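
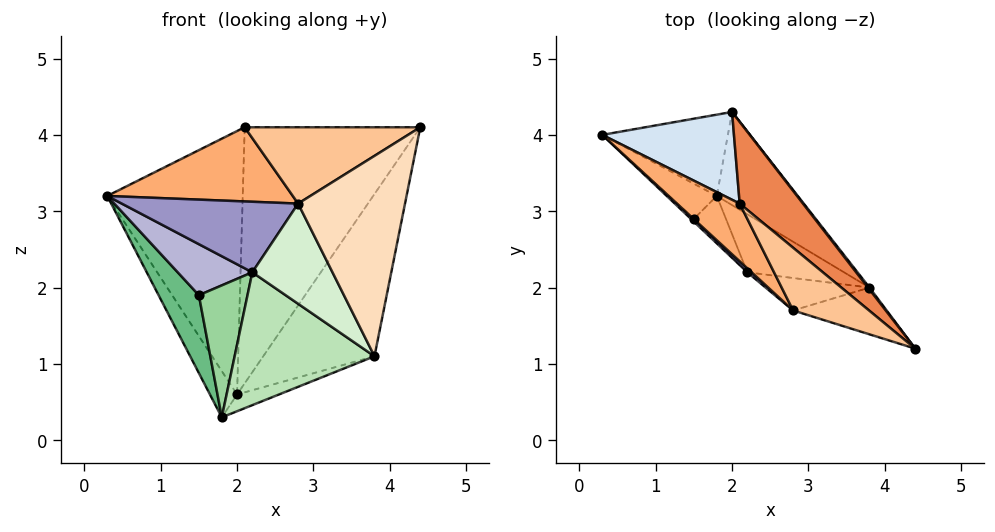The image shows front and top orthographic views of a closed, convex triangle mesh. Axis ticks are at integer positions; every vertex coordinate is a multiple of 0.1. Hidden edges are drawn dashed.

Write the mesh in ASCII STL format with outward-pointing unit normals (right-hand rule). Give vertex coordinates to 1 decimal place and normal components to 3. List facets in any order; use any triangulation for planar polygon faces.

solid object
 facet normal -0.817 0.285 -0.501
  outer loop
   vertex 1.8 3.2 0.3
   vertex 0.3 4.0 3.2
   vertex 2.0 4.3 0.6
  endloop
 endfacet
 facet normal 0.787 0.617 0.007
  outer loop
   vertex 3.8 2.0 1.1
   vertex 2.0 4.3 0.6
   vertex 4.4 1.2 4.1
  endloop
 endfacet
 facet normal 0.447 0.159 -0.880
  outer loop
   vertex 3.8 2.0 1.1
   vertex 1.8 3.2 0.3
   vertex 2.0 4.3 0.6
  endloop
 endfacet
 facet normal 0.302 0.905 0.302
  outer loop
   vertex 2.1 3.1 4.1
   vertex 2.0 4.3 0.6
   vertex 0.3 4.0 3.2
  endloop
 endfacet
 facet normal 0.618 0.749 0.239
  outer loop
   vertex 2.1 3.1 4.1
   vertex 4.4 1.2 4.1
   vertex 2.0 4.3 0.6
  endloop
 endfacet
 facet normal -0.574 -0.646 0.503
  outer loop
   vertex 2.8 1.7 3.1
   vertex 2.1 3.1 4.1
   vertex 0.3 4.0 3.2
  endloop
 endfacet
 facet normal -0.538 -0.651 0.535
  outer loop
   vertex 2.8 1.7 3.1
   vertex 4.4 1.2 4.1
   vertex 2.1 3.1 4.1
  endloop
 endfacet
 facet normal -0.160 -0.961 -0.224
  outer loop
   vertex 2.8 1.7 3.1
   vertex 3.8 2.0 1.1
   vertex 4.4 1.2 4.1
  endloop
 endfacet
 facet normal -0.788 -0.561 -0.253
  outer loop
   vertex 1.5 2.9 1.9
   vertex 0.3 4.0 3.2
   vertex 1.8 3.2 0.3
  endloop
 endfacet
 facet normal -0.627 -0.736 -0.256
  outer loop
   vertex 2.2 2.2 2.2
   vertex 1.5 2.9 1.9
   vertex 1.8 3.2 0.3
  endloop
 endfacet
 facet normal -0.363 -0.854 -0.373
  outer loop
   vertex 2.2 2.2 2.2
   vertex 1.8 3.2 0.3
   vertex 3.8 2.0 1.1
  endloop
 endfacet
 facet normal -0.314 -0.903 -0.292
  outer loop
   vertex 2.2 2.2 2.2
   vertex 3.8 2.0 1.1
   vertex 2.8 1.7 3.1
  endloop
 endfacet
 facet normal -0.676 -0.736 0.041
  outer loop
   vertex 2.2 2.2 2.2
   vertex 2.8 1.7 3.1
   vertex 0.3 4.0 3.2
  endloop
 endfacet
 facet normal -0.698 -0.715 -0.039
  outer loop
   vertex 2.2 2.2 2.2
   vertex 0.3 4.0 3.2
   vertex 1.5 2.9 1.9
  endloop
 endfacet
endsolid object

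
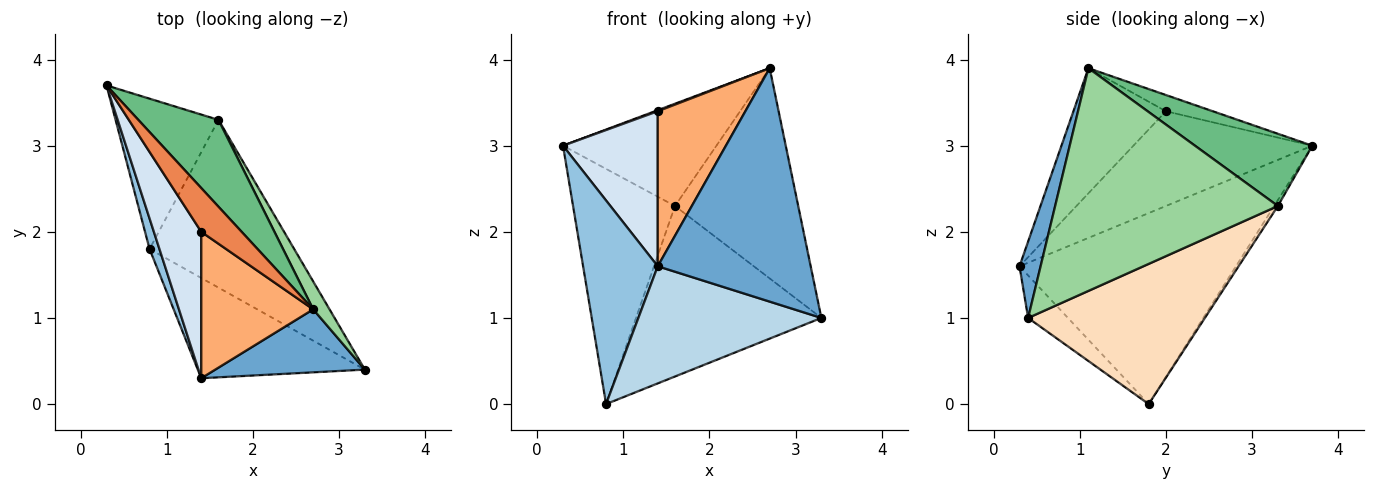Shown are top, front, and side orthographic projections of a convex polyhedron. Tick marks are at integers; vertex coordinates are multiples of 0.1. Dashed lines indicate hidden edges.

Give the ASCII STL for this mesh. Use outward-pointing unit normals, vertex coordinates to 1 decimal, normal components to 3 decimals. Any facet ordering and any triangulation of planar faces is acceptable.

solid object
 facet normal 0.132 -0.957 0.258
  outer loop
   vertex 2.7 1.1 3.9
   vertex 1.4 0.3 1.6
   vertex 3.3 0.4 1.0
  endloop
 endfacet
 facet normal -0.944 -0.326 0.049
  outer loop
   vertex 0.8 1.8 0.0
   vertex 1.4 0.3 1.6
   vertex 0.3 3.7 3.0
  endloop
 endfacet
 facet normal -0.163 -0.750 -0.642
  outer loop
   vertex 0.8 1.8 0.0
   vertex 3.3 0.4 1.0
   vertex 1.4 0.3 1.6
  endloop
 endfacet
 facet normal -0.808 -0.428 0.404
  outer loop
   vertex 1.4 2.0 3.4
   vertex 0.3 3.7 3.0
   vertex 1.4 0.3 1.6
  endloop
 endfacet
 facet normal -0.373 -0.023 0.928
  outer loop
   vertex 1.4 2.0 3.4
   vertex 2.7 1.1 3.9
   vertex 0.3 3.7 3.0
  endloop
 endfacet
 facet normal -0.609 -0.577 0.545
  outer loop
   vertex 1.4 2.0 3.4
   vertex 1.4 0.3 1.6
   vertex 2.7 1.1 3.9
  endloop
 endfacet
 facet normal -0.031 0.842 -0.538
  outer loop
   vertex 1.6 3.3 2.3
   vertex 0.8 1.8 0.0
   vertex 0.3 3.7 3.0
  endloop
 endfacet
 facet normal 0.562 0.590 -0.580
  outer loop
   vertex 1.6 3.3 2.3
   vertex 3.3 0.4 1.0
   vertex 0.8 1.8 0.0
  endloop
 endfacet
 facet normal 0.504 0.659 0.559
  outer loop
   vertex 1.6 3.3 2.3
   vertex 0.3 3.7 3.0
   vertex 2.7 1.1 3.9
  endloop
 endfacet
 facet normal 0.873 0.483 0.064
  outer loop
   vertex 1.6 3.3 2.3
   vertex 2.7 1.1 3.9
   vertex 3.3 0.4 1.0
  endloop
 endfacet
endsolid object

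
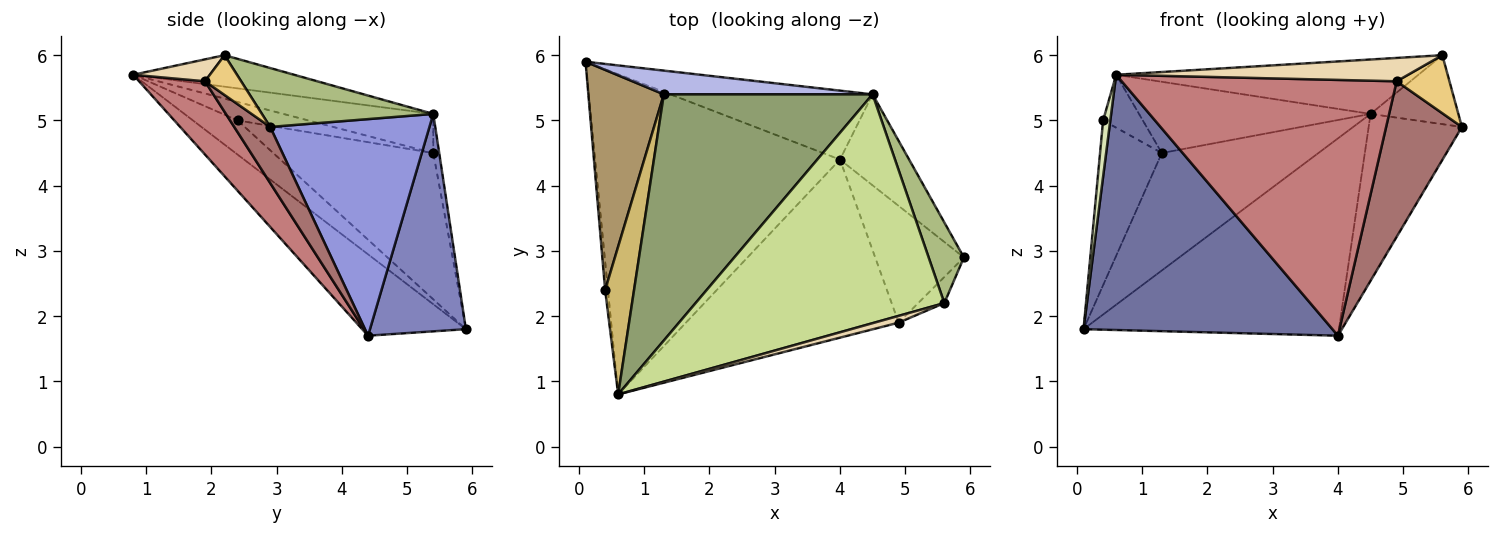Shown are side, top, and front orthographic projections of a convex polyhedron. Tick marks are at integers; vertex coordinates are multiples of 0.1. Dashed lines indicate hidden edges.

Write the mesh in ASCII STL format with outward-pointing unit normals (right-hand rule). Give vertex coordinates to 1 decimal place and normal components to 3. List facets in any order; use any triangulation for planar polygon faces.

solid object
 facet normal -0.251 -0.603 -0.757
  outer loop
   vertex 4.0 4.4 1.7
   vertex 0.6 0.8 5.7
   vertex 0.1 5.9 1.8
  endloop
 endfacet
 facet normal 0.334 0.890 -0.311
  outer loop
   vertex 4.5 5.4 5.1
   vertex 4.0 4.4 1.7
   vertex 0.1 5.9 1.8
  endloop
 endfacet
 facet normal 0.832 0.487 -0.266
  outer loop
   vertex 4.5 5.4 5.1
   vertex 5.9 2.9 4.9
   vertex 4.0 4.4 1.7
  endloop
 endfacet
 facet normal -0.037 0.980 0.198
  outer loop
   vertex 1.3 5.4 4.5
   vertex 4.5 5.4 5.1
   vertex 0.1 5.9 1.8
  endloop
 endfacet
 facet normal -0.177 0.274 0.945
  outer loop
   vertex 1.3 5.4 4.5
   vertex 0.6 0.8 5.7
   vertex 4.5 5.4 5.1
  endloop
 endfacet
 facet normal 0.786 0.402 0.470
  outer loop
   vertex 5.6 2.2 6.0
   vertex 5.9 2.9 4.9
   vertex 4.5 5.4 5.1
  endloop
 endfacet
 facet normal -0.122 0.230 0.966
  outer loop
   vertex 5.6 2.2 6.0
   vertex 4.5 5.4 5.1
   vertex 0.6 0.8 5.7
  endloop
 endfacet
 facet normal -0.984 -0.158 -0.081
  outer loop
   vertex 0.4 2.4 5.0
   vertex 0.1 5.9 1.8
   vertex 0.6 0.8 5.7
  endloop
 endfacet
 facet normal -0.841 0.324 0.434
  outer loop
   vertex 0.4 2.4 5.0
   vertex 1.3 5.4 4.5
   vertex 0.1 5.9 1.8
  endloop
 endfacet
 facet normal -0.514 0.289 0.807
  outer loop
   vertex 0.4 2.4 5.0
   vertex 0.6 0.8 5.7
   vertex 1.3 5.4 4.5
  endloop
 endfacet
 facet normal 0.530 -0.773 -0.348
  outer loop
   vertex 4.9 1.9 5.6
   vertex 5.9 2.9 4.9
   vertex 5.6 2.2 6.0
  endloop
 endfacet
 facet normal 0.244 -0.931 0.271
  outer loop
   vertex 4.9 1.9 5.6
   vertex 5.6 2.2 6.0
   vertex 0.6 0.8 5.7
  endloop
 endfacet
 facet normal 0.355 -0.748 -0.561
  outer loop
   vertex 4.9 1.9 5.6
   vertex 4.0 4.4 1.7
   vertex 5.9 2.9 4.9
  endloop
 endfacet
 facet normal 0.193 -0.805 -0.561
  outer loop
   vertex 4.9 1.9 5.6
   vertex 0.6 0.8 5.7
   vertex 4.0 4.4 1.7
  endloop
 endfacet
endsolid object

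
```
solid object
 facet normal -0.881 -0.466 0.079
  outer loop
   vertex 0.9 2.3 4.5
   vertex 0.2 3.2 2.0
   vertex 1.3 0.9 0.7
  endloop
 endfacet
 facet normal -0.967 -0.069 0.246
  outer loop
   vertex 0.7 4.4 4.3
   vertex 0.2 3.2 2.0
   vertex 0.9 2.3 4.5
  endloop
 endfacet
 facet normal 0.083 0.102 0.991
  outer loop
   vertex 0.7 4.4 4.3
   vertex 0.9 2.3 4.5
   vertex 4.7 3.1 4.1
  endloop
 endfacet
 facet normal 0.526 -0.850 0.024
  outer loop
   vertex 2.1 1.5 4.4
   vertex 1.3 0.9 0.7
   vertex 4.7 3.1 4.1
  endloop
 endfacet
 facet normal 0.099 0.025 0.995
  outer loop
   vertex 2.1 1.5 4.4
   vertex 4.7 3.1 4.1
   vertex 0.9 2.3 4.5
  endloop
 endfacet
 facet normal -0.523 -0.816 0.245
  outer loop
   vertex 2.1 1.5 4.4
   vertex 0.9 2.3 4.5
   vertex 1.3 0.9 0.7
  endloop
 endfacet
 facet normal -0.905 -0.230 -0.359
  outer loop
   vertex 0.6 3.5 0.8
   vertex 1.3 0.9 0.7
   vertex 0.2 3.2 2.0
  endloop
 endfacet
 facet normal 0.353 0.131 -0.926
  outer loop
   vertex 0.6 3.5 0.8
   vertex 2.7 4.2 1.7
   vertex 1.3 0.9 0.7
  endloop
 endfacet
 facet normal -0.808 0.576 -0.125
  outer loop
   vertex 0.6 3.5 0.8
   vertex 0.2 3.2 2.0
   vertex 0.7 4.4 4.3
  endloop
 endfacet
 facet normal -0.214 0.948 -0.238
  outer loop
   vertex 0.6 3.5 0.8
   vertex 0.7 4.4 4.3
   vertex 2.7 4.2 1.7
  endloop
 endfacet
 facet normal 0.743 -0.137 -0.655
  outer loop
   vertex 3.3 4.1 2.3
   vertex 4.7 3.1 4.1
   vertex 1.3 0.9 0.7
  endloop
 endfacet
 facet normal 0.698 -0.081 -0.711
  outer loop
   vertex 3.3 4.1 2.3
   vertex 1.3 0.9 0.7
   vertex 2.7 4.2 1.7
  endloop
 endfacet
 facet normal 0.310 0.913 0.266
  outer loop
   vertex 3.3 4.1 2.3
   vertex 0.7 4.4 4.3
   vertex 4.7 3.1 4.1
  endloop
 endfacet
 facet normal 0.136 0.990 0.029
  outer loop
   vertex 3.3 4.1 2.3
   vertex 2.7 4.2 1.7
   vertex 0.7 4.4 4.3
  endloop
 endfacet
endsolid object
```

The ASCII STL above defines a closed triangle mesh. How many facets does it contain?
14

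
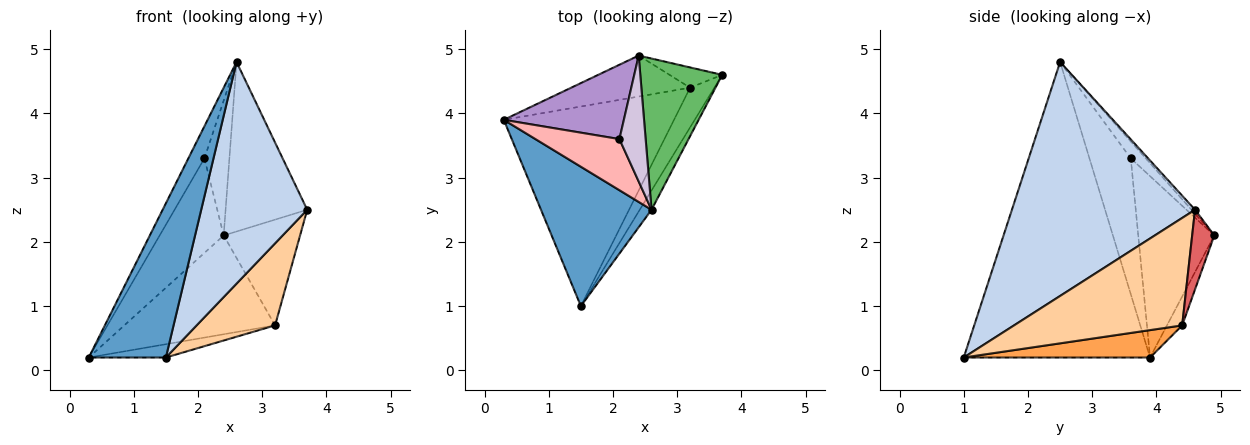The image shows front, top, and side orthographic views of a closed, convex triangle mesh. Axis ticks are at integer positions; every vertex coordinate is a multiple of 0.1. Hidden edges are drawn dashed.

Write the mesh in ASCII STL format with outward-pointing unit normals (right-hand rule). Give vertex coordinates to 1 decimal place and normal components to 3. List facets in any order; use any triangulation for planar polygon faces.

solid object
 facet normal -0.873 -0.361 0.327
  outer loop
   vertex 2.6 2.5 4.8
   vertex 0.3 3.9 0.2
   vertex 1.5 1.0 0.2
  endloop
 endfacet
 facet normal 0.865 -0.501 -0.044
  outer loop
   vertex 2.6 2.5 4.8
   vertex 1.5 1.0 0.2
   vertex 3.7 4.6 2.5
  endloop
 endfacet
 facet normal 0.159 0.066 -0.985
  outer loop
   vertex 3.2 4.4 0.7
   vertex 1.5 1.0 0.2
   vertex 0.3 3.9 0.2
  endloop
 endfacet
 facet normal 0.888 -0.414 -0.201
  outer loop
   vertex 3.2 4.4 0.7
   vertex 3.7 4.6 2.5
   vertex 1.5 1.0 0.2
  endloop
 endfacet
 facet normal -0.033 0.746 0.665
  outer loop
   vertex 2.4 4.9 2.1
   vertex 2.6 2.5 4.8
   vertex 3.7 4.6 2.5
  endloop
 endfacet
 facet normal -0.093 0.920 -0.381
  outer loop
   vertex 2.4 4.9 2.1
   vertex 3.2 4.4 0.7
   vertex 0.3 3.9 0.2
  endloop
 endfacet
 facet normal 0.274 0.945 -0.181
  outer loop
   vertex 2.4 4.9 2.1
   vertex 3.7 4.6 2.5
   vertex 3.2 4.4 0.7
  endloop
 endfacet
 facet normal -0.808 0.314 0.499
  outer loop
   vertex 2.1 3.6 3.3
   vertex 0.3 3.9 0.2
   vertex 2.6 2.5 4.8
  endloop
 endfacet
 facet normal -0.682 0.575 0.452
  outer loop
   vertex 2.1 3.6 3.3
   vertex 2.4 4.9 2.1
   vertex 0.3 3.9 0.2
  endloop
 endfacet
 facet normal -0.402 0.669 0.625
  outer loop
   vertex 2.1 3.6 3.3
   vertex 2.6 2.5 4.8
   vertex 2.4 4.9 2.1
  endloop
 endfacet
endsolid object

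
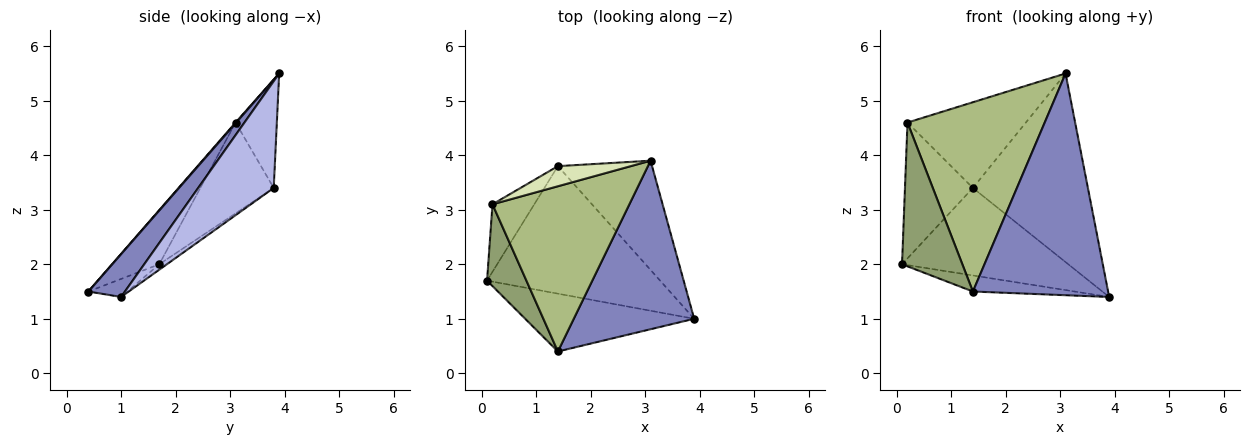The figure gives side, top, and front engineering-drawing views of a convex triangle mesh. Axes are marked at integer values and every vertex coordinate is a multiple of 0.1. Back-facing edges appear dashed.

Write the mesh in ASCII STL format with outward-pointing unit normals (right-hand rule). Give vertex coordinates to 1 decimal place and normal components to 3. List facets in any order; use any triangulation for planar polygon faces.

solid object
 facet normal -0.102 0.266 -0.958
  outer loop
   vertex 1.4 0.4 1.5
   vertex 0.1 1.7 2.0
   vertex 3.9 1.0 1.4
  endloop
 endfacet
 facet normal 0.210 -0.778 0.592
  outer loop
   vertex 1.4 0.4 1.5
   vertex 3.9 1.0 1.4
   vertex 3.1 3.9 5.5
  endloop
 endfacet
 facet normal -0.026 0.566 -0.824
  outer loop
   vertex 1.4 3.8 3.4
   vertex 3.9 1.0 1.4
   vertex 0.1 1.7 2.0
  endloop
 endfacet
 facet normal 0.494 0.752 -0.436
  outer loop
   vertex 1.4 3.8 3.4
   vertex 3.1 3.9 5.5
   vertex 3.9 1.0 1.4
  endloop
 endfacet
 facet normal -0.562 -0.719 0.409
  outer loop
   vertex 0.2 3.1 4.6
   vertex 0.1 1.7 2.0
   vertex 1.4 0.4 1.5
  endloop
 endfacet
 facet normal 0.004 -0.753 0.658
  outer loop
   vertex 0.2 3.1 4.6
   vertex 1.4 0.4 1.5
   vertex 3.1 3.9 5.5
  endloop
 endfacet
 facet normal -0.695 0.644 -0.320
  outer loop
   vertex 0.2 3.1 4.6
   vertex 1.4 3.8 3.4
   vertex 0.1 1.7 2.0
  endloop
 endfacet
 facet normal -0.321 0.922 0.216
  outer loop
   vertex 0.2 3.1 4.6
   vertex 3.1 3.9 5.5
   vertex 1.4 3.8 3.4
  endloop
 endfacet
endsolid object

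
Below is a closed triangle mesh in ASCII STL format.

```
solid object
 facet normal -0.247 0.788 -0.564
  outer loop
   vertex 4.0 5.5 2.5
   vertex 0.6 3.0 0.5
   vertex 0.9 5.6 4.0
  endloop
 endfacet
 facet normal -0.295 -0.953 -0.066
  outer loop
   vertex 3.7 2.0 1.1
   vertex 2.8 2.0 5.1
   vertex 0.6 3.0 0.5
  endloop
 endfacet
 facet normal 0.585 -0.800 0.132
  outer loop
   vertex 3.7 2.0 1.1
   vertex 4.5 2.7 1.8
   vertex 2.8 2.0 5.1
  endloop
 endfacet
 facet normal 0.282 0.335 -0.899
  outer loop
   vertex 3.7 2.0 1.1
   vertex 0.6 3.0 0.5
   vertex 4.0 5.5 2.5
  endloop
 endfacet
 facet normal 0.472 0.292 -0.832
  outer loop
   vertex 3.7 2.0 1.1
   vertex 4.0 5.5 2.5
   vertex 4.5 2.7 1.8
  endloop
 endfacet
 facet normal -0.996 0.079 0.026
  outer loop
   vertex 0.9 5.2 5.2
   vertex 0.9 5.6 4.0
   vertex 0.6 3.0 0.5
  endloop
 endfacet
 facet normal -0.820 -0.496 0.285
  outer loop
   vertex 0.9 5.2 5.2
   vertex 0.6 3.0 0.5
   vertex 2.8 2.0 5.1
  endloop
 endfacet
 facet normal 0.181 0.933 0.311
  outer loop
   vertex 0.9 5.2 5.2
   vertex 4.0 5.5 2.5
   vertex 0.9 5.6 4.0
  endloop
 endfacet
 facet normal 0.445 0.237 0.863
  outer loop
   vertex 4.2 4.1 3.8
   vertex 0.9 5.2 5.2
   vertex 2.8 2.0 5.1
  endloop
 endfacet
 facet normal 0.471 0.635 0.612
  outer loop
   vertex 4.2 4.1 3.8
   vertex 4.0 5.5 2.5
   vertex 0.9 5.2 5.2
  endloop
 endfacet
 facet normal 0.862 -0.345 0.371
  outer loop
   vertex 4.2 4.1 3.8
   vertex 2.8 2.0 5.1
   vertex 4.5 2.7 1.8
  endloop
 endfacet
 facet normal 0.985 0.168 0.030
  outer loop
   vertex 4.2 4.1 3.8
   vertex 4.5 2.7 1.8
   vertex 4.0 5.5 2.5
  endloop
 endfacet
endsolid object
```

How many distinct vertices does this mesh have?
8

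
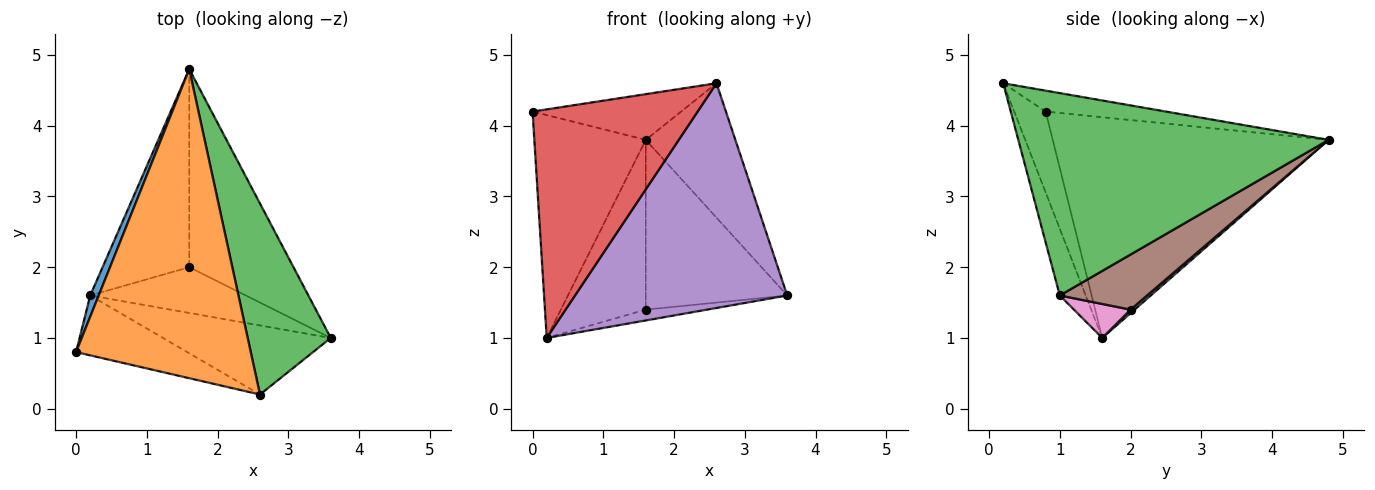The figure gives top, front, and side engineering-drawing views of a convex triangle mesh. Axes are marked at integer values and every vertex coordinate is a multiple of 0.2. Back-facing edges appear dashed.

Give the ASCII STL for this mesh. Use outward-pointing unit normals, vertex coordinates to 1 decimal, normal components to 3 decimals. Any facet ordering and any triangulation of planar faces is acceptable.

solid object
 facet normal -0.927 0.374 0.036
  outer loop
   vertex 0.2 1.6 1.0
   vertex 0.0 0.8 4.2
   vertex 1.6 4.8 3.8
  endloop
 endfacet
 facet normal -0.118 0.145 0.982
  outer loop
   vertex 2.6 0.2 4.6
   vertex 1.6 4.8 3.8
   vertex 0.0 0.8 4.2
  endloop
 endfacet
 facet normal 0.894 0.258 0.367
  outer loop
   vertex 2.6 0.2 4.6
   vertex 3.6 1.0 1.6
   vertex 1.6 4.8 3.8
  endloop
 endfacet
 facet normal -0.181 -0.951 -0.249
  outer loop
   vertex 2.6 0.2 4.6
   vertex 0.0 0.8 4.2
   vertex 0.2 1.6 1.0
  endloop
 endfacet
 facet normal -0.116 -0.949 -0.292
  outer loop
   vertex 2.6 0.2 4.6
   vertex 0.2 1.6 1.0
   vertex 3.6 1.0 1.6
  endloop
 endfacet
 facet normal 0.372 0.604 -0.705
  outer loop
   vertex 1.6 2.0 1.4
   vertex 1.6 4.8 3.8
   vertex 3.6 1.0 1.6
  endloop
 endfacet
 facet normal 0.208 0.225 -0.952
  outer loop
   vertex 1.6 2.0 1.4
   vertex 3.6 1.0 1.6
   vertex 0.2 1.6 1.0
  endloop
 endfacet
 facet normal 0.031 0.650 -0.759
  outer loop
   vertex 1.6 2.0 1.4
   vertex 0.2 1.6 1.0
   vertex 1.6 4.8 3.8
  endloop
 endfacet
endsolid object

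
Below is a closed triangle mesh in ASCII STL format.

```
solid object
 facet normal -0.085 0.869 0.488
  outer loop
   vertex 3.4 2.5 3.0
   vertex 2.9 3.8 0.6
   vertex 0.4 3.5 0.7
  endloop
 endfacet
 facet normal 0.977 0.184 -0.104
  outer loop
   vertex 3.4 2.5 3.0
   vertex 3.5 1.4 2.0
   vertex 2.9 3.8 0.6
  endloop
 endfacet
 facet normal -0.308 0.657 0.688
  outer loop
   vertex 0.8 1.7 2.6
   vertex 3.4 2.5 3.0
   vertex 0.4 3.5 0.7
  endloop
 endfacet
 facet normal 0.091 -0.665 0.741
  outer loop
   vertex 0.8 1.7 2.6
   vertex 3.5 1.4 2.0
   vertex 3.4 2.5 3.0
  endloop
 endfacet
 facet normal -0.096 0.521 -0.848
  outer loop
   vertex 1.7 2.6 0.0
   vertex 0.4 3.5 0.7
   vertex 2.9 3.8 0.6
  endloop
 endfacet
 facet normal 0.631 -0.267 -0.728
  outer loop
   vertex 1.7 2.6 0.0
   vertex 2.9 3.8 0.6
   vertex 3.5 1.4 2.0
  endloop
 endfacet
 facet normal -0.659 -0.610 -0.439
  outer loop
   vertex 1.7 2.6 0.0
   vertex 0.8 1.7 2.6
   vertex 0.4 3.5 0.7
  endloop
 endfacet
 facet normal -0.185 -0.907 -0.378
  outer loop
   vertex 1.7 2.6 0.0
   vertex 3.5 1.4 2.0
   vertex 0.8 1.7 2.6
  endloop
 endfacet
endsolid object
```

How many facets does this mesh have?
8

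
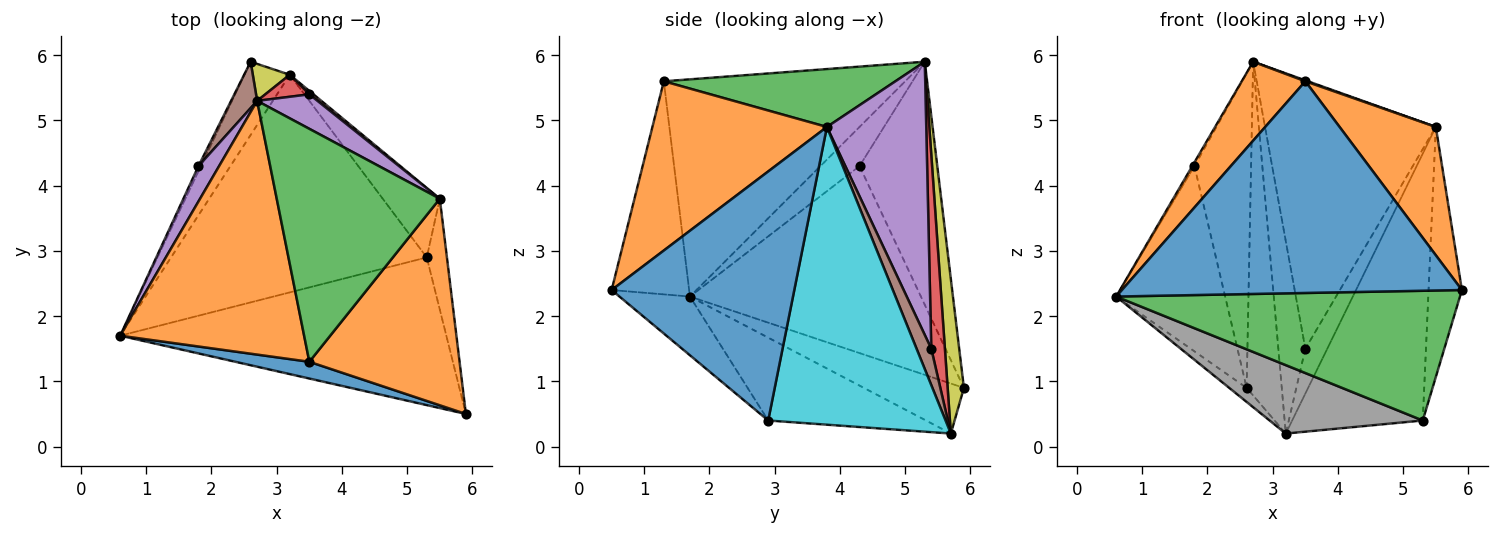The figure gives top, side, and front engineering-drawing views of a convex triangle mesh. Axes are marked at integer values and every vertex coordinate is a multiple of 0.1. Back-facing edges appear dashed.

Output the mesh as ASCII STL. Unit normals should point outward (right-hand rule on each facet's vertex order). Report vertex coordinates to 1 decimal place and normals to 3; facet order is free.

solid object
 facet normal -0.222 -0.972 0.077
  outer loop
   vertex 3.5 1.3 5.6
   vertex 0.6 1.7 2.3
   vertex 5.9 0.5 2.4
  endloop
 endfacet
 facet normal -0.748 -0.197 0.634
  outer loop
   vertex 3.5 1.3 5.6
   vertex 2.7 5.3 5.9
   vertex 0.6 1.7 2.3
  endloop
 endfacet
 facet normal -0.134 -0.654 -0.745
  outer loop
   vertex 5.3 2.9 0.4
   vertex 5.9 0.5 2.4
   vertex 0.6 1.7 2.3
  endloop
 endfacet
 facet normal -0.904 0.427 -0.012
  outer loop
   vertex 1.8 4.3 4.3
   vertex 2.6 5.9 0.9
   vertex 0.6 1.7 2.3
  endloop
 endfacet
 facet normal -0.883 0.049 0.466
  outer loop
   vertex 1.8 4.3 4.3
   vertex 0.6 1.7 2.3
   vertex 2.7 5.3 5.9
  endloop
 endfacet
 facet normal -0.805 0.586 0.086
  outer loop
   vertex 1.8 4.3 4.3
   vertex 2.7 5.3 5.9
   vertex 2.6 5.9 0.9
  endloop
 endfacet
 facet normal -0.735 0.128 -0.666
  outer loop
   vertex 3.2 5.7 0.2
   vertex 0.6 1.7 2.3
   vertex 2.6 5.9 0.9
  endloop
 endfacet
 facet normal -0.295 -0.287 -0.911
  outer loop
   vertex 3.2 5.7 0.2
   vertex 5.3 2.9 0.4
   vertex 0.6 1.7 2.3
  endloop
 endfacet
 facet normal 0.418 0.903 0.100
  outer loop
   vertex 3.2 5.7 0.2
   vertex 2.6 5.9 0.9
   vertex 2.7 5.3 5.9
  endloop
 endfacet
 facet normal 0.796 0.586 -0.153
  outer loop
   vertex 5.5 3.8 4.9
   vertex 5.3 2.9 0.4
   vertex 3.2 5.7 0.2
  endloop
 endfacet
 facet normal 0.981 0.179 -0.079
  outer loop
   vertex 5.5 3.8 4.9
   vertex 5.9 0.5 2.4
   vertex 5.3 2.9 0.4
  endloop
 endfacet
 facet normal 0.691 -0.381 0.614
  outer loop
   vertex 5.5 3.8 4.9
   vertex 3.5 1.3 5.6
   vertex 5.9 0.5 2.4
  endloop
 endfacet
 facet normal 0.335 -0.004 0.942
  outer loop
   vertex 5.5 3.8 4.9
   vertex 2.7 5.3 5.9
   vertex 3.5 1.3 5.6
  endloop
 endfacet
 facet normal 0.448 0.888 0.102
  outer loop
   vertex 3.5 5.4 1.5
   vertex 3.2 5.7 0.2
   vertex 2.7 5.3 5.9
  endloop
 endfacet
 facet normal 0.500 0.859 0.110
  outer loop
   vertex 3.5 5.4 1.5
   vertex 2.7 5.3 5.9
   vertex 5.5 3.8 4.9
  endloop
 endfacet
 facet normal 0.556 0.829 0.063
  outer loop
   vertex 3.5 5.4 1.5
   vertex 5.5 3.8 4.9
   vertex 3.2 5.7 0.2
  endloop
 endfacet
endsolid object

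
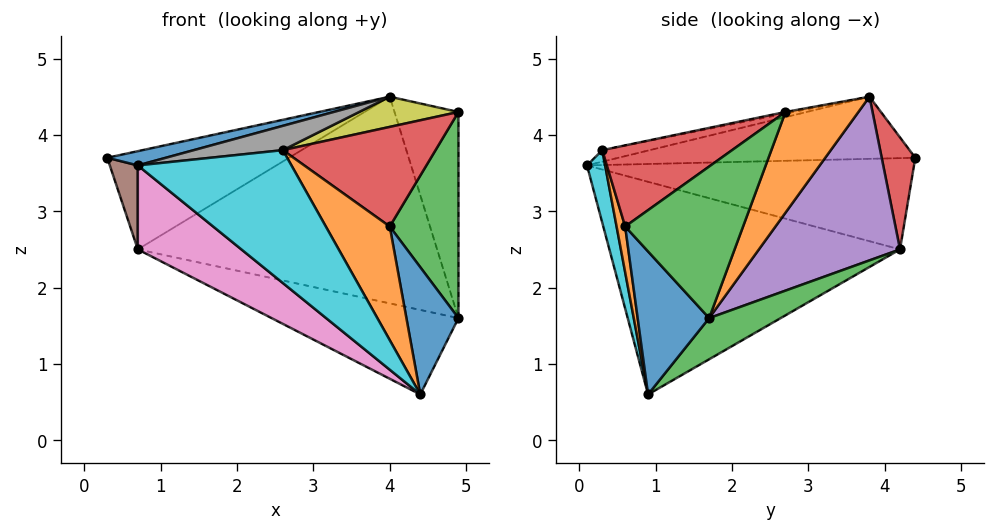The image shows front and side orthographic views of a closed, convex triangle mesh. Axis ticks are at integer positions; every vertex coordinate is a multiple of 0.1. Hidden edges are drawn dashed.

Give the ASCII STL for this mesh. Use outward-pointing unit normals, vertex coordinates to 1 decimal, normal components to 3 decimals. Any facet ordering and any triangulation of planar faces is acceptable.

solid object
 facet normal -0.218 -0.043 0.975
  outer loop
   vertex 4.0 3.8 4.5
   vertex 0.3 4.4 3.7
   vertex 0.7 0.1 3.6
  endloop
 endfacet
 facet normal 0.730 0.641 -0.237
  outer loop
   vertex 4.9 2.7 4.3
   vertex 4.9 1.7 1.6
   vertex 4.0 3.8 4.5
  endloop
 endfacet
 facet normal 0.262 0.685 -0.679
  outer loop
   vertex 0.7 4.2 2.5
   vertex 4.9 1.7 1.6
   vertex 4.4 0.9 0.6
  endloop
 endfacet
 facet normal 0.181 0.978 -0.103
  outer loop
   vertex 0.7 4.2 2.5
   vertex 0.3 4.4 3.7
   vertex 4.0 3.8 4.5
  endloop
 endfacet
 facet normal 0.378 0.802 -0.463
  outer loop
   vertex 0.7 4.2 2.5
   vertex 4.0 3.8 4.5
   vertex 4.9 1.7 1.6
  endloop
 endfacet
 facet normal -0.950 -0.081 -0.303
  outer loop
   vertex 0.7 4.2 2.5
   vertex 0.7 0.1 3.6
   vertex 0.3 4.4 3.7
  endloop
 endfacet
 facet normal -0.588 -0.210 -0.781
  outer loop
   vertex 0.7 4.2 2.5
   vertex 4.4 0.9 0.6
   vertex 0.7 0.1 3.6
  endloop
 endfacet
 facet normal -0.086 -0.162 0.983
  outer loop
   vertex 2.6 0.3 3.8
   vertex 4.0 3.8 4.5
   vertex 0.7 0.1 3.6
  endloop
 endfacet
 facet normal -0.015 -0.190 0.982
  outer loop
   vertex 2.6 0.3 3.8
   vertex 4.9 2.7 4.3
   vertex 4.0 3.8 4.5
  endloop
 endfacet
 facet normal 0.116 -0.986 -0.119
  outer loop
   vertex 2.6 0.3 3.8
   vertex 0.7 0.1 3.6
   vertex 4.4 0.9 0.6
  endloop
 endfacet
 facet normal 0.807 -0.587 0.067
  outer loop
   vertex 4.0 0.6 2.8
   vertex 4.4 0.9 0.6
   vertex 4.9 1.7 1.6
  endloop
 endfacet
 facet normal 0.132 -0.985 -0.110
  outer loop
   vertex 4.0 0.6 2.8
   vertex 2.6 0.3 3.8
   vertex 4.4 0.9 0.6
  endloop
 endfacet
 facet normal 0.849 -0.495 0.183
  outer loop
   vertex 4.0 0.6 2.8
   vertex 4.9 1.7 1.6
   vertex 4.9 2.7 4.3
  endloop
 endfacet
 facet normal 0.536 -0.631 0.561
  outer loop
   vertex 4.0 0.6 2.8
   vertex 4.9 2.7 4.3
   vertex 2.6 0.3 3.8
  endloop
 endfacet
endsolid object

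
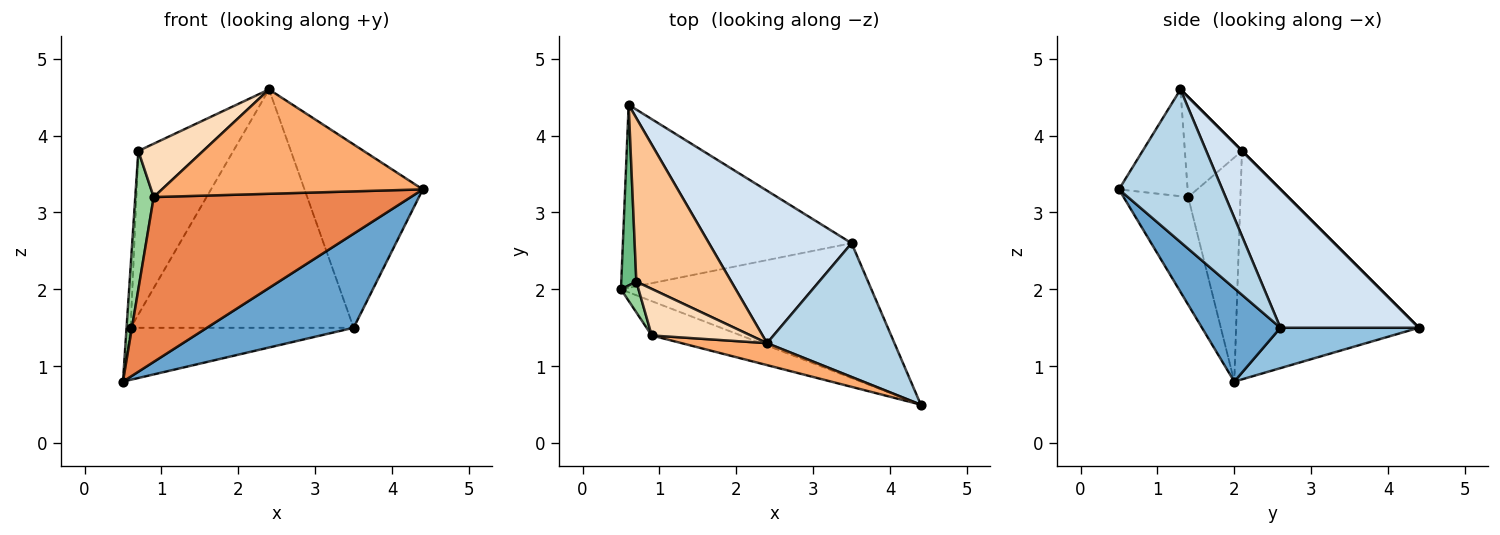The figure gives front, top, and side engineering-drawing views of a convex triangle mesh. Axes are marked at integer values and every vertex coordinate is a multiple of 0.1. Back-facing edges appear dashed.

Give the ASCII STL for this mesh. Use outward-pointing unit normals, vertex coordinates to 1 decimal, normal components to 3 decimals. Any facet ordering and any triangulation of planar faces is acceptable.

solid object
 facet normal 0.292 -0.547 -0.784
  outer loop
   vertex 3.5 2.6 1.5
   vertex 4.4 0.5 3.3
   vertex 0.5 2.0 0.8
  endloop
 endfacet
 facet normal 0.167 0.270 -0.948
  outer loop
   vertex 3.5 2.6 1.5
   vertex 0.5 2.0 0.8
   vertex 0.6 4.4 1.5
  endloop
 endfacet
 facet normal 0.577 0.660 0.481
  outer loop
   vertex 3.5 2.6 1.5
   vertex 2.4 1.3 4.6
   vertex 4.4 0.5 3.3
  endloop
 endfacet
 facet normal 0.463 0.747 0.477
  outer loop
   vertex 3.5 2.6 1.5
   vertex 0.6 4.4 1.5
   vertex 2.4 1.3 4.6
  endloop
 endfacet
 facet normal -0.239 -0.951 -0.198
  outer loop
   vertex 0.9 1.4 3.2
   vertex 0.5 2.0 0.8
   vertex 4.4 0.5 3.3
  endloop
 endfacet
 facet normal -0.249 -0.948 0.200
  outer loop
   vertex 0.9 1.4 3.2
   vertex 4.4 0.5 3.3
   vertex 2.4 1.3 4.6
  endloop
 endfacet
 facet normal 0.000 0.707 0.707
  outer loop
   vertex 0.7 2.1 3.8
   vertex 2.4 1.3 4.6
   vertex 0.6 4.4 1.5
  endloop
 endfacet
 facet normal -0.553 -0.628 0.548
  outer loop
   vertex 0.7 2.1 3.8
   vertex 0.9 1.4 3.2
   vertex 2.4 1.3 4.6
  endloop
 endfacet
 facet normal -0.998 0.022 0.066
  outer loop
   vertex 0.7 2.1 3.8
   vertex 0.6 4.4 1.5
   vertex 0.5 2.0 0.8
  endloop
 endfacet
 facet normal -0.940 -0.332 0.074
  outer loop
   vertex 0.7 2.1 3.8
   vertex 0.5 2.0 0.8
   vertex 0.9 1.4 3.2
  endloop
 endfacet
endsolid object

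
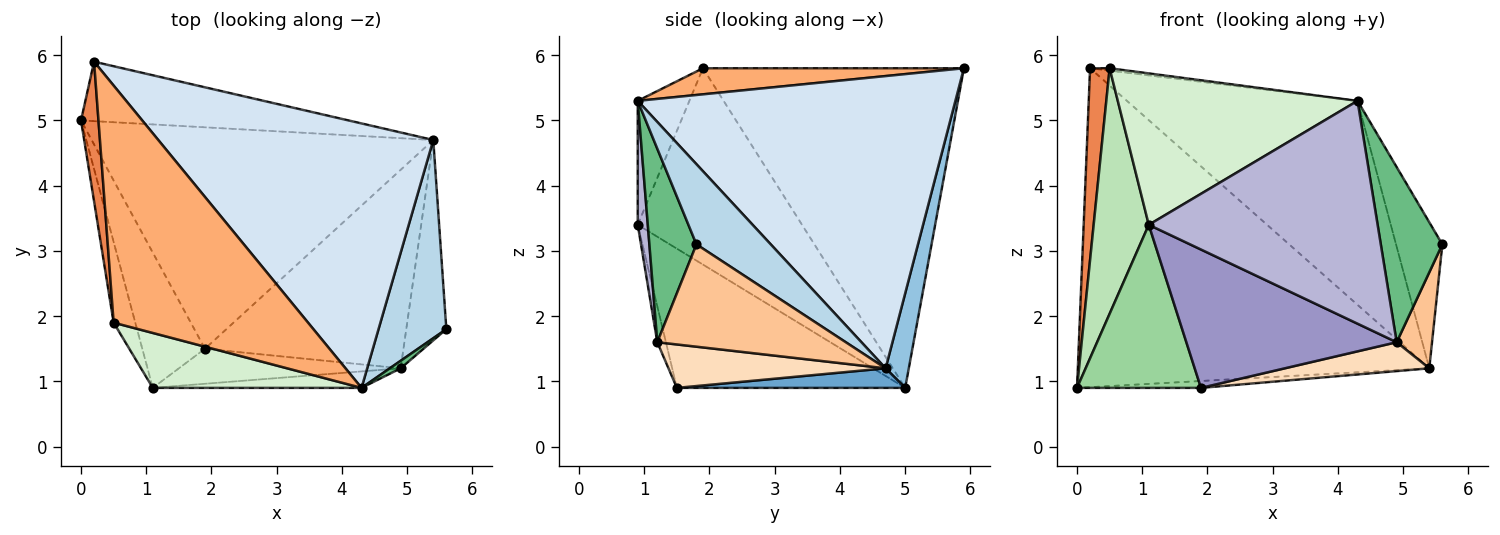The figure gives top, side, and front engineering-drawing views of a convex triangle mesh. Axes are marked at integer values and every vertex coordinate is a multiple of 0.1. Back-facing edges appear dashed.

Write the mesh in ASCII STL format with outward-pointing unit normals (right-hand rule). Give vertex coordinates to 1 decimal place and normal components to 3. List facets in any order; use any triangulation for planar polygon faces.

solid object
 facet normal 0.057 0.031 -0.998
  outer loop
   vertex 5.4 4.7 1.2
   vertex 1.9 1.5 0.9
   vertex 0.0 5.0 0.9
  endloop
 endfacet
 facet normal 0.065 0.981 -0.183
  outer loop
   vertex 5.4 4.7 1.2
   vertex 0.0 5.0 0.9
   vertex 0.2 5.9 5.8
  endloop
 endfacet
 facet normal 0.689 0.430 0.583
  outer loop
   vertex 5.4 4.7 1.2
   vertex 4.3 0.9 5.3
   vertex 5.6 1.8 3.1
  endloop
 endfacet
 facet normal 0.644 0.467 0.606
  outer loop
   vertex 5.4 4.7 1.2
   vertex 0.2 5.9 5.8
   vertex 4.3 0.9 5.3
  endloop
 endfacet
 facet normal -0.996 -0.075 0.054
  outer loop
   vertex 0.5 1.9 5.8
   vertex 0.2 5.9 5.8
   vertex 0.0 5.0 0.9
  endloop
 endfacet
 facet normal 0.133 0.010 0.991
  outer loop
   vertex 0.5 1.9 5.8
   vertex 4.3 0.9 5.3
   vertex 0.2 5.9 5.8
  endloop
 endfacet
 facet normal 0.917 -0.172 -0.359
  outer loop
   vertex 4.9 1.2 1.6
   vertex 5.4 4.7 1.2
   vertex 5.6 1.8 3.1
  endloop
 endfacet
 facet normal 0.212 -0.141 -0.967
  outer loop
   vertex 4.9 1.2 1.6
   vertex 1.9 1.5 0.9
   vertex 5.4 4.7 1.2
  endloop
 endfacet
 facet normal 0.607 -0.794 0.034
  outer loop
   vertex 4.9 1.2 1.6
   vertex 5.6 1.8 3.1
   vertex 4.3 0.9 5.3
  endloop
 endfacet
 facet normal -0.817 -0.444 -0.368
  outer loop
   vertex 1.1 0.9 3.4
   vertex 0.0 5.0 0.9
   vertex 1.9 1.5 0.9
  endloop
 endfacet
 facet normal -0.943 -0.316 -0.104
  outer loop
   vertex 1.1 0.9 3.4
   vertex 0.5 1.9 5.8
   vertex 0.0 5.0 0.9
  endloop
 endfacet
 facet normal -0.198 -0.921 0.334
  outer loop
   vertex 1.1 0.9 3.4
   vertex 4.3 0.9 5.3
   vertex 0.5 1.9 5.8
  endloop
 endfacet
 facet normal -0.040 -0.969 -0.245
  outer loop
   vertex 1.1 0.9 3.4
   vertex 1.9 1.5 0.9
   vertex 4.9 1.2 1.6
  endloop
 endfacet
 facet normal 0.044 -0.996 -0.074
  outer loop
   vertex 1.1 0.9 3.4
   vertex 4.9 1.2 1.6
   vertex 4.3 0.9 5.3
  endloop
 endfacet
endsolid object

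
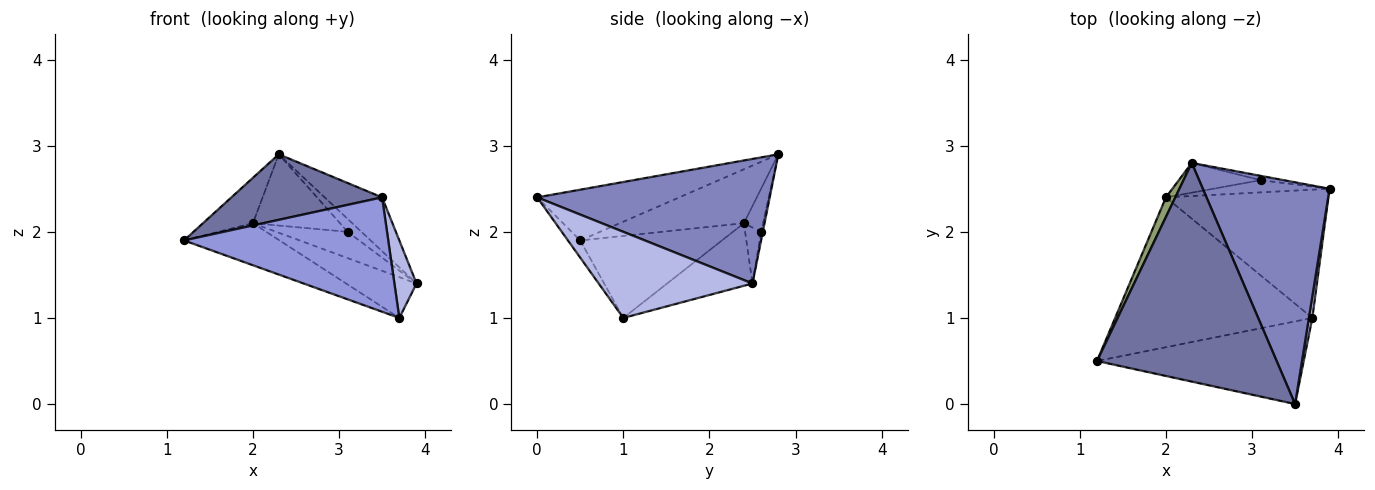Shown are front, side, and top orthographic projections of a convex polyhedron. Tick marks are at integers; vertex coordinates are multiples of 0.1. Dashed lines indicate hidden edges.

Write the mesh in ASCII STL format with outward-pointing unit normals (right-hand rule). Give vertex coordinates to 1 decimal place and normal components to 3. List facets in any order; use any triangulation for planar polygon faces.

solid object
 facet normal -0.261 -0.277 0.925
  outer loop
   vertex 2.3 2.8 2.9
   vertex 1.2 0.5 1.9
   vertex 3.5 0.0 2.4
  endloop
 endfacet
 facet normal 0.691 0.171 0.703
  outer loop
   vertex 2.3 2.8 2.9
   vertex 3.5 0.0 2.4
   vertex 3.9 2.5 1.4
  endloop
 endfacet
 facet normal -0.049 -0.809 -0.585
  outer loop
   vertex 3.7 1.0 1.0
   vertex 3.5 0.0 2.4
   vertex 1.2 0.5 1.9
  endloop
 endfacet
 facet normal 0.989 -0.142 0.040
  outer loop
   vertex 3.7 1.0 1.0
   vertex 3.9 2.5 1.4
   vertex 3.5 0.0 2.4
  endloop
 endfacet
 facet normal -0.916 0.369 0.159
  outer loop
   vertex 2.0 2.4 2.1
   vertex 1.2 0.5 1.9
   vertex 2.3 2.8 2.9
  endloop
 endfacet
 facet normal -0.372 0.251 -0.894
  outer loop
   vertex 2.0 2.4 2.1
   vertex 3.7 1.0 1.0
   vertex 1.2 0.5 1.9
  endloop
 endfacet
 facet normal -0.345 0.285 -0.895
  outer loop
   vertex 2.0 2.4 2.1
   vertex 3.9 2.5 1.4
   vertex 3.7 1.0 1.0
  endloop
 endfacet
 facet normal -0.118 0.942 -0.314
  outer loop
   vertex 3.1 2.6 2.0
   vertex 2.3 2.8 2.9
   vertex 3.9 2.5 1.4
  endloop
 endfacet
 facet normal -0.199 0.888 -0.414
  outer loop
   vertex 3.1 2.6 2.0
   vertex 3.9 2.5 1.4
   vertex 2.0 2.4 2.1
  endloop
 endfacet
 facet normal -0.199 0.904 -0.378
  outer loop
   vertex 3.1 2.6 2.0
   vertex 2.0 2.4 2.1
   vertex 2.3 2.8 2.9
  endloop
 endfacet
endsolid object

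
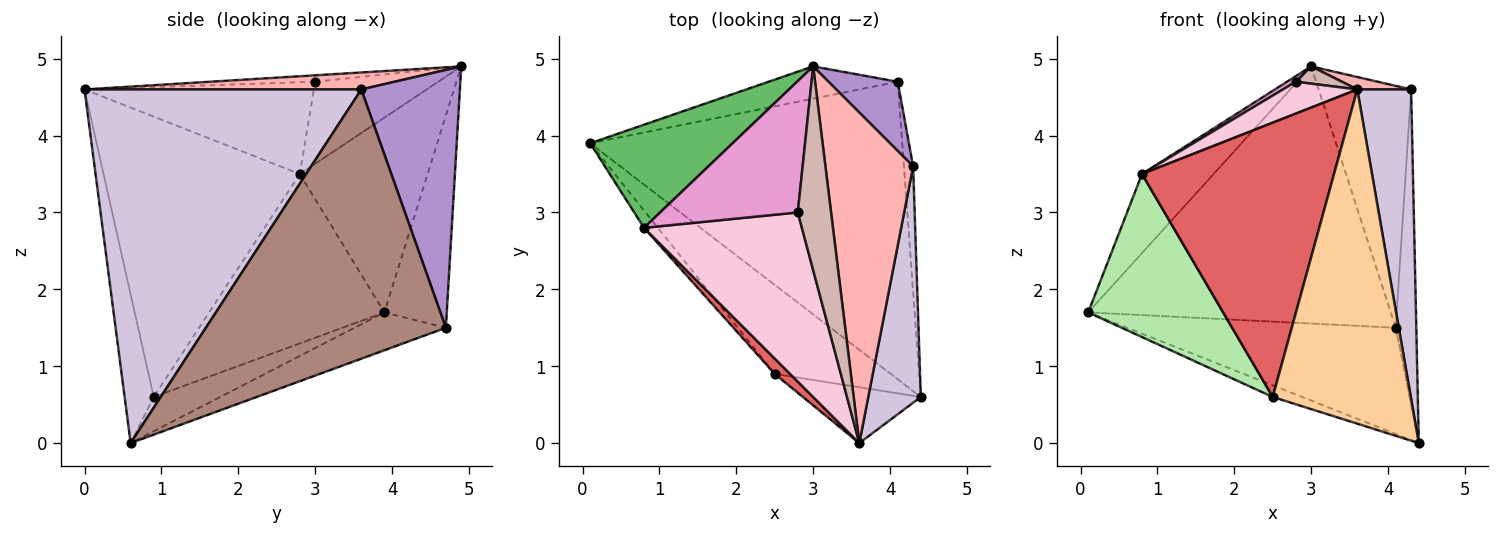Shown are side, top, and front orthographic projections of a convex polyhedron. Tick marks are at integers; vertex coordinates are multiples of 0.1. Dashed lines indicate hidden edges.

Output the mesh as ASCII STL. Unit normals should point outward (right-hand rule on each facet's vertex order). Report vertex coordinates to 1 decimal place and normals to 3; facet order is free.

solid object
 facet normal -0.114 0.334 -0.936
  outer loop
   vertex 4.1 4.7 1.5
   vertex 4.4 0.6 0.0
   vertex 0.1 3.9 1.7
  endloop
 endfacet
 facet normal -0.201 0.972 -0.122
  outer loop
   vertex 4.1 4.7 1.5
   vertex 0.1 3.9 1.7
   vertex 3.0 4.9 4.9
  endloop
 endfacet
 facet normal -0.281 0.124 -0.952
  outer loop
   vertex 2.5 0.9 0.6
   vertex 0.1 3.9 1.7
   vertex 4.4 0.6 0.0
  endloop
 endfacet
 facet normal -0.203 -0.966 -0.161
  outer loop
   vertex 2.5 0.9 0.6
   vertex 4.4 0.6 0.0
   vertex 3.6 0.0 4.6
  endloop
 endfacet
 facet normal -0.736 0.412 0.538
  outer loop
   vertex 0.8 2.8 3.5
   vertex 3.0 4.9 4.9
   vertex 0.1 3.9 1.7
  endloop
 endfacet
 facet normal -0.791 -0.609 -0.065
  outer loop
   vertex 0.8 2.8 3.5
   vertex 0.1 3.9 1.7
   vertex 2.5 0.9 0.6
  endloop
 endfacet
 facet normal -0.714 -0.699 0.039
  outer loop
   vertex 0.8 2.8 3.5
   vertex 2.5 0.9 0.6
   vertex 3.6 0.0 4.6
  endloop
 endfacet
 facet normal 0.190 -0.037 0.981
  outer loop
   vertex 4.3 3.6 4.6
   vertex 3.0 4.9 4.9
   vertex 3.6 0.0 4.6
  endloop
 endfacet
 facet normal 0.716 0.671 0.192
  outer loop
   vertex 4.3 3.6 4.6
   vertex 4.1 4.7 1.5
   vertex 3.0 4.9 4.9
  endloop
 endfacet
 facet normal 0.971 -0.189 0.144
  outer loop
   vertex 4.3 3.6 4.6
   vertex 3.6 0.0 4.6
   vertex 4.4 0.6 0.0
  endloop
 endfacet
 facet normal 0.996 0.085 -0.034
  outer loop
   vertex 4.3 3.6 4.6
   vertex 4.4 0.6 0.0
   vertex 4.1 4.7 1.5
  endloop
 endfacet
 facet normal -0.189 -0.083 0.978
  outer loop
   vertex 2.8 3.0 4.7
   vertex 3.6 0.0 4.6
   vertex 3.0 4.9 4.9
  endloop
 endfacet
 facet normal -0.511 -0.037 0.859
  outer loop
   vertex 2.8 3.0 4.7
   vertex 3.0 4.9 4.9
   vertex 0.8 2.8 3.5
  endloop
 endfacet
 facet normal -0.496 -0.161 0.853
  outer loop
   vertex 2.8 3.0 4.7
   vertex 0.8 2.8 3.5
   vertex 3.6 0.0 4.6
  endloop
 endfacet
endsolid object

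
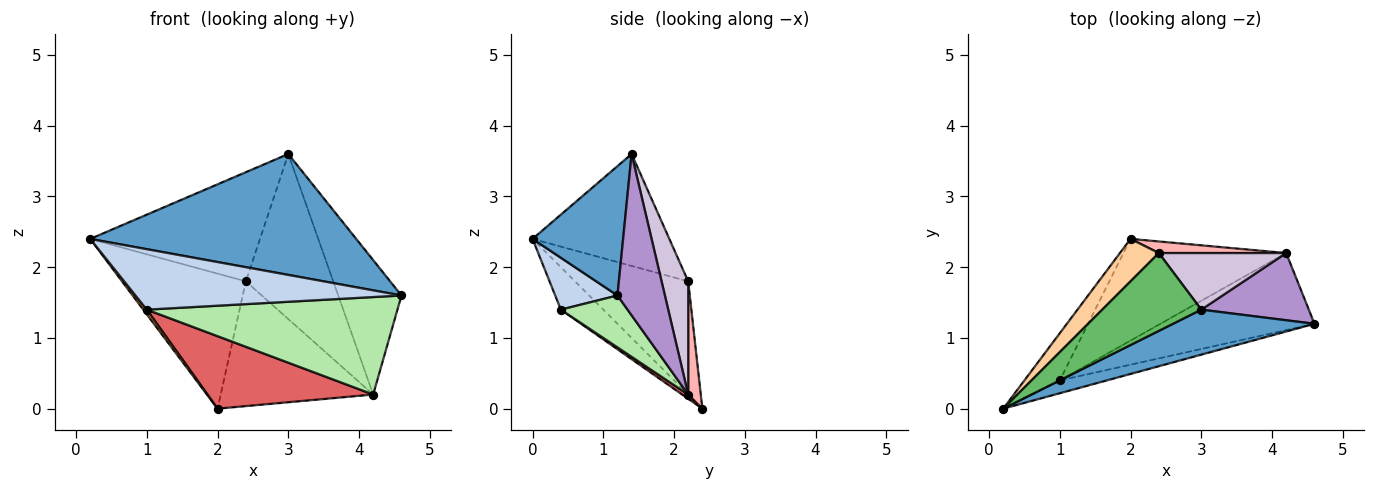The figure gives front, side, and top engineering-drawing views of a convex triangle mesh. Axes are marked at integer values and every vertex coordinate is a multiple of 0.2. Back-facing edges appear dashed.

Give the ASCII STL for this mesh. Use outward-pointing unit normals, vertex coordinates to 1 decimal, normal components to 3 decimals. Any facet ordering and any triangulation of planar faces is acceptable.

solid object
 facet normal 0.304 -0.893 0.332
  outer loop
   vertex 3.0 1.4 3.6
   vertex 0.2 0.0 2.4
   vertex 4.6 1.2 1.6
  endloop
 endfacet
 facet normal 0.223 -0.953 -0.203
  outer loop
   vertex 1.0 0.4 1.4
   vertex 4.6 1.2 1.6
   vertex 0.2 0.0 2.4
  endloop
 endfacet
 facet normal -0.767 -0.064 -0.639
  outer loop
   vertex 1.0 0.4 1.4
   vertex 0.2 0.0 2.4
   vertex 2.0 2.4 0.0
  endloop
 endfacet
 facet normal -0.657 0.719 0.226
  outer loop
   vertex 2.4 2.2 1.8
   vertex 2.0 2.4 0.0
   vertex 0.2 0.0 2.4
  endloop
 endfacet
 facet normal -0.548 0.681 0.485
  outer loop
   vertex 2.4 2.2 1.8
   vertex 0.2 0.0 2.4
   vertex 3.0 1.4 3.6
  endloop
 endfacet
 facet normal 0.204 -0.768 -0.607
  outer loop
   vertex 4.2 2.2 0.2
   vertex 4.6 1.2 1.6
   vertex 1.0 0.4 1.4
  endloop
 endfacet
 facet normal 0.021 -0.580 -0.814
  outer loop
   vertex 4.2 2.2 0.2
   vertex 1.0 0.4 1.4
   vertex 2.0 2.4 0.0
  endloop
 endfacet
 facet normal 0.082 0.992 0.092
  outer loop
   vertex 4.2 2.2 0.2
   vertex 2.0 2.4 0.0
   vertex 2.4 2.2 1.8
  endloop
 endfacet
 facet normal 0.557 0.743 0.371
  outer loop
   vertex 4.2 2.2 0.2
   vertex 3.0 1.4 3.6
   vertex 4.6 1.2 1.6
  endloop
 endfacet
 facet normal 0.277 0.909 0.312
  outer loop
   vertex 4.2 2.2 0.2
   vertex 2.4 2.2 1.8
   vertex 3.0 1.4 3.6
  endloop
 endfacet
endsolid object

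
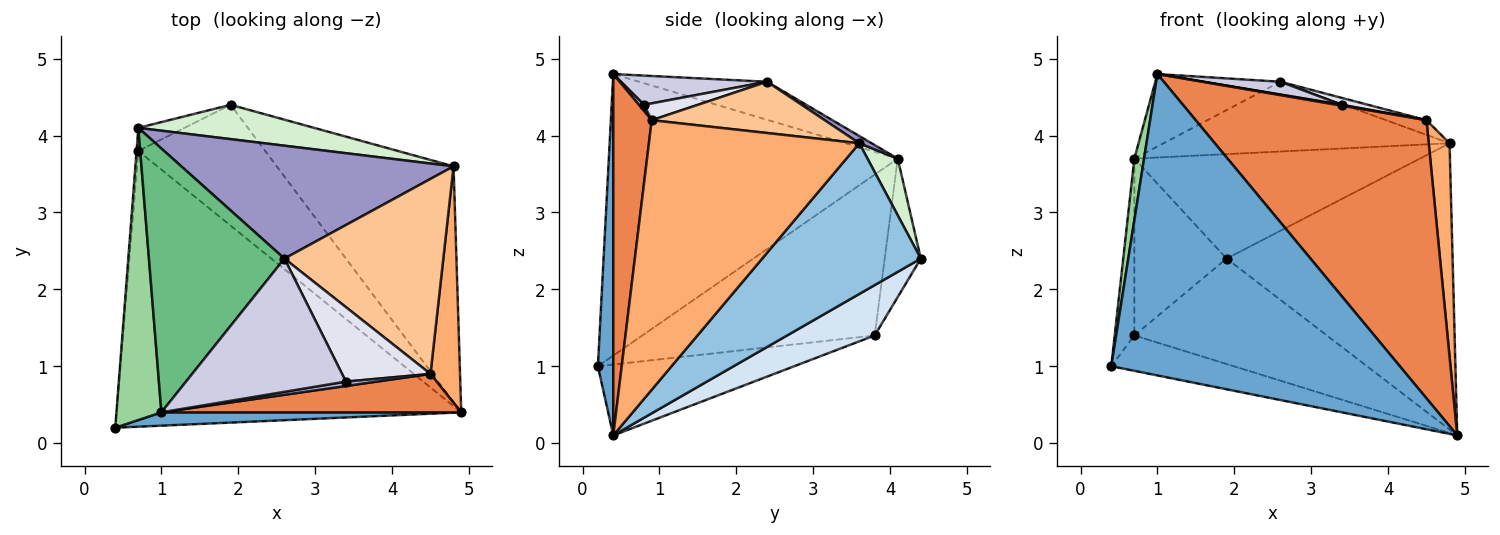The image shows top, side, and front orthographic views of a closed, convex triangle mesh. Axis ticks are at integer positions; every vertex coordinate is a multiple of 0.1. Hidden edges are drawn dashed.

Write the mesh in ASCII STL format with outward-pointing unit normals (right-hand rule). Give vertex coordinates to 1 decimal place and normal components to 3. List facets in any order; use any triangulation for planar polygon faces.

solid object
 facet normal 0.053 -0.998 0.044
  outer loop
   vertex 1.0 0.4 4.8
   vertex 0.4 0.2 1.0
   vertex 4.9 0.4 0.1
  endloop
 endfacet
 facet normal 0.476 0.679 -0.559
  outer loop
   vertex 4.8 3.6 3.9
   vertex 4.9 0.4 0.1
   vertex 1.9 4.4 2.4
  endloop
 endfacet
 facet normal -0.200 0.125 -0.972
  outer loop
   vertex 0.7 3.8 1.4
   vertex 4.9 0.4 0.1
   vertex 0.4 0.2 1.0
  endloop
 endfacet
 facet normal 0.287 0.630 -0.722
  outer loop
   vertex 0.7 3.8 1.4
   vertex 1.9 4.4 2.4
   vertex 4.9 0.4 0.1
  endloop
 endfacet
 facet normal 0.163 -0.977 0.135
  outer loop
   vertex 4.5 0.9 4.2
   vertex 1.0 0.4 4.8
   vertex 4.9 0.4 0.1
  endloop
 endfacet
 facet normal 0.989 -0.098 0.108
  outer loop
   vertex 4.5 0.9 4.2
   vertex 4.9 0.4 0.1
   vertex 4.8 3.6 3.9
  endloop
 endfacet
 facet normal 0.306 0.071 0.949
  outer loop
   vertex 2.6 2.4 4.7
   vertex 4.5 0.9 4.2
   vertex 4.8 3.6 3.9
  endloop
 endfacet
 facet normal -0.362 0.924 -0.121
  outer loop
   vertex 0.7 4.1 3.7
   vertex 1.9 4.4 2.4
   vertex 0.7 3.8 1.4
  endloop
 endfacet
 facet normal -0.261 0.256 0.931
  outer loop
   vertex 0.7 4.1 3.7
   vertex 1.0 0.4 4.8
   vertex 2.6 2.4 4.7
  endloop
 endfacet
 facet normal -0.987 -0.033 0.158
  outer loop
   vertex 0.7 4.1 3.7
   vertex 0.4 0.2 1.0
   vertex 1.0 0.4 4.8
  endloop
 endfacet
 facet normal -0.996 0.084 -0.011
  outer loop
   vertex 0.7 4.1 3.7
   vertex 0.7 3.8 1.4
   vertex 0.4 0.2 1.0
  endloop
 endfacet
 facet normal 0.100 0.945 0.311
  outer loop
   vertex 0.7 4.1 3.7
   vertex 4.8 3.6 3.9
   vertex 1.9 4.4 2.4
  endloop
 endfacet
 facet normal 0.023 0.526 0.850
  outer loop
   vertex 0.7 4.1 3.7
   vertex 2.6 2.4 4.7
   vertex 4.8 3.6 3.9
  endloop
 endfacet
 facet normal 0.192 -0.192 0.962
  outer loop
   vertex 3.4 0.8 4.4
   vertex 1.0 0.4 4.8
   vertex 4.5 0.9 4.2
  endloop
 endfacet
 facet normal 0.179 -0.094 0.979
  outer loop
   vertex 3.4 0.8 4.4
   vertex 2.6 2.4 4.7
   vertex 1.0 0.4 4.8
  endloop
 endfacet
 facet normal 0.186 -0.090 0.978
  outer loop
   vertex 3.4 0.8 4.4
   vertex 4.5 0.9 4.2
   vertex 2.6 2.4 4.7
  endloop
 endfacet
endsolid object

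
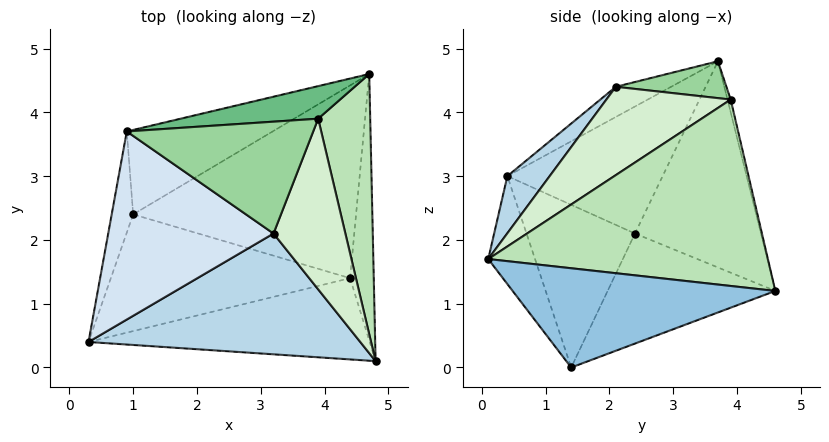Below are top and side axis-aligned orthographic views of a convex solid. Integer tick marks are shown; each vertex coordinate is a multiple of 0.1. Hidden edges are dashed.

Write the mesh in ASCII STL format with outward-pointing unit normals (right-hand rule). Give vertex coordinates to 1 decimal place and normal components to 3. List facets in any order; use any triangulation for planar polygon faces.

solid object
 facet normal -0.215 -0.800 -0.561
  outer loop
   vertex 4.4 1.4 0.0
   vertex 4.8 0.1 1.7
   vertex 0.3 0.4 3.0
  endloop
 endfacet
 facet normal 0.973 -0.004 -0.232
  outer loop
   vertex 4.4 1.4 0.0
   vertex 4.7 4.6 1.2
   vertex 4.8 0.1 1.7
  endloop
 endfacet
 facet normal 0.134 -0.756 0.640
  outer loop
   vertex 3.2 2.1 4.4
   vertex 0.3 0.4 3.0
   vertex 4.8 0.1 1.7
  endloop
 endfacet
 facet normal -0.160 -0.450 0.879
  outer loop
   vertex 3.2 2.1 4.4
   vertex 0.9 3.7 4.8
   vertex 0.3 0.4 3.0
  endloop
 endfacet
 facet normal -0.554 -0.173 -0.815
  outer loop
   vertex 1.0 2.4 2.1
   vertex 4.4 1.4 0.0
   vertex 0.3 0.4 3.0
  endloop
 endfacet
 facet normal -0.414 0.353 -0.839
  outer loop
   vertex 1.0 2.4 2.1
   vertex 4.7 4.6 1.2
   vertex 4.4 1.4 0.0
  endloop
 endfacet
 facet normal -0.952 0.261 -0.161
  outer loop
   vertex 1.0 2.4 2.1
   vertex 0.3 0.4 3.0
   vertex 0.9 3.7 4.8
  endloop
 endfacet
 facet normal -0.539 0.751 -0.381
  outer loop
   vertex 1.0 2.4 2.1
   vertex 0.9 3.7 4.8
   vertex 4.7 4.6 1.2
  endloop
 endfacet
 facet normal -0.021 0.975 0.222
  outer loop
   vertex 3.9 3.9 4.2
   vertex 4.7 4.6 1.2
   vertex 0.9 3.7 4.8
  endloop
 endfacet
 facet normal 0.194 0.034 0.980
  outer loop
   vertex 3.9 3.9 4.2
   vertex 0.9 3.7 4.8
   vertex 3.2 2.1 4.4
  endloop
 endfacet
 facet normal 0.962 0.051 0.268
  outer loop
   vertex 3.9 3.9 4.2
   vertex 4.8 0.1 1.7
   vertex 4.7 4.6 1.2
  endloop
 endfacet
 facet normal 0.756 -0.226 0.615
  outer loop
   vertex 3.9 3.9 4.2
   vertex 3.2 2.1 4.4
   vertex 4.8 0.1 1.7
  endloop
 endfacet
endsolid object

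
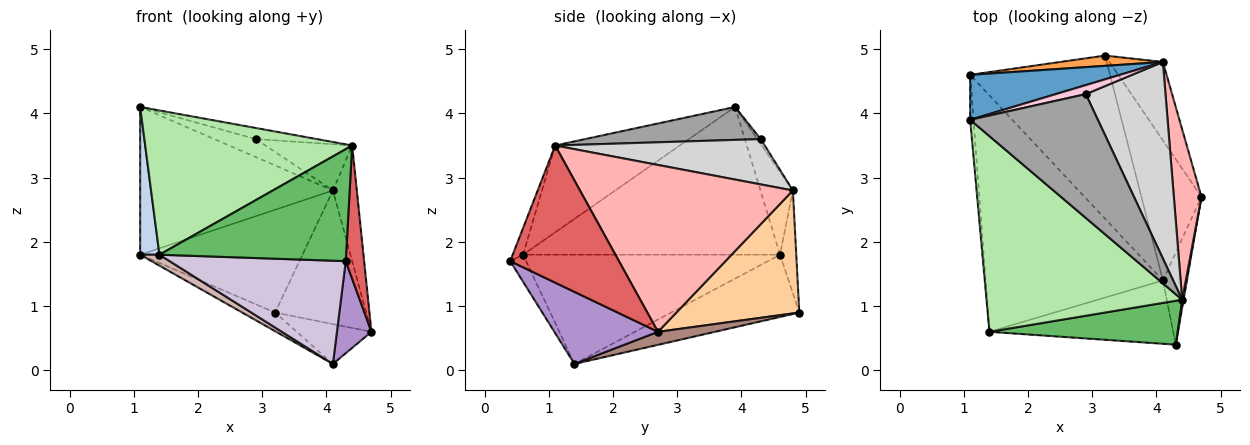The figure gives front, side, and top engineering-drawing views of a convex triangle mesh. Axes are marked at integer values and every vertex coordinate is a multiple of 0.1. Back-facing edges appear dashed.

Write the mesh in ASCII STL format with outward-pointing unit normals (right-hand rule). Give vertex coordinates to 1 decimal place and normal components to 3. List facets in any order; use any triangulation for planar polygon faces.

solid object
 facet normal -0.159 0.945 0.287
  outer loop
   vertex 4.1 4.8 2.8
   vertex 1.1 4.6 1.8
   vertex 1.1 3.9 4.1
  endloop
 endfacet
 facet normal -0.997 -0.075 -0.023
  outer loop
   vertex 1.4 0.6 1.8
   vertex 1.1 3.9 4.1
   vertex 1.1 4.6 1.8
  endloop
 endfacet
 facet normal -0.099 0.990 0.099
  outer loop
   vertex 3.2 4.9 0.9
   vertex 1.1 4.6 1.8
   vertex 4.1 4.8 2.8
  endloop
 endfacet
 facet normal 0.758 0.562 -0.330
  outer loop
   vertex 3.2 4.9 0.9
   vertex 4.1 4.8 2.8
   vertex 4.7 2.7 0.6
  endloop
 endfacet
 facet normal -0.052 -0.930 0.364
  outer loop
   vertex 4.4 1.1 3.5
   vertex 1.4 0.6 1.8
   vertex 4.3 0.4 1.7
  endloop
 endfacet
 facet normal -0.336 -0.559 0.758
  outer loop
   vertex 4.4 1.1 3.5
   vertex 1.1 3.9 4.1
   vertex 1.4 0.6 1.8
  endloop
 endfacet
 facet normal 0.986 -0.167 0.010
  outer loop
   vertex 4.4 1.1 3.5
   vertex 4.3 0.4 1.7
   vertex 4.7 2.7 0.6
  endloop
 endfacet
 facet normal 0.981 0.110 0.162
  outer loop
   vertex 4.4 1.1 3.5
   vertex 4.7 2.7 0.6
   vertex 4.1 4.8 2.8
  endloop
 endfacet
 facet normal 0.905 -0.302 -0.302
  outer loop
   vertex 4.1 1.4 0.1
   vertex 4.7 2.7 0.6
   vertex 4.3 0.4 1.7
  endloop
 endfacet
 facet normal -0.077 -0.850 -0.522
  outer loop
   vertex 4.1 1.4 0.1
   vertex 4.3 0.4 1.7
   vertex 1.4 0.6 1.8
  endloop
 endfacet
 facet normal 0.204 0.268 -0.942
  outer loop
   vertex 4.1 1.4 0.1
   vertex 3.2 4.9 0.9
   vertex 4.7 2.7 0.6
  endloop
 endfacet
 facet normal -0.524 -0.039 -0.851
  outer loop
   vertex 4.1 1.4 0.1
   vertex 1.4 0.6 1.8
   vertex 1.1 4.6 1.8
  endloop
 endfacet
 facet normal -0.404 0.104 -0.909
  outer loop
   vertex 4.1 1.4 0.1
   vertex 1.1 4.6 1.8
   vertex 3.2 4.9 0.9
  endloop
 endfacet
 facet normal -0.074 0.892 0.446
  outer loop
   vertex 2.9 4.3 3.6
   vertex 4.1 4.8 2.8
   vertex 1.1 3.9 4.1
  endloop
 endfacet
 facet normal 0.249 0.086 0.965
  outer loop
   vertex 2.9 4.3 3.6
   vertex 1.1 3.9 4.1
   vertex 4.4 1.1 3.5
  endloop
 endfacet
 facet normal 0.484 0.200 0.852
  outer loop
   vertex 2.9 4.3 3.6
   vertex 4.4 1.1 3.5
   vertex 4.1 4.8 2.8
  endloop
 endfacet
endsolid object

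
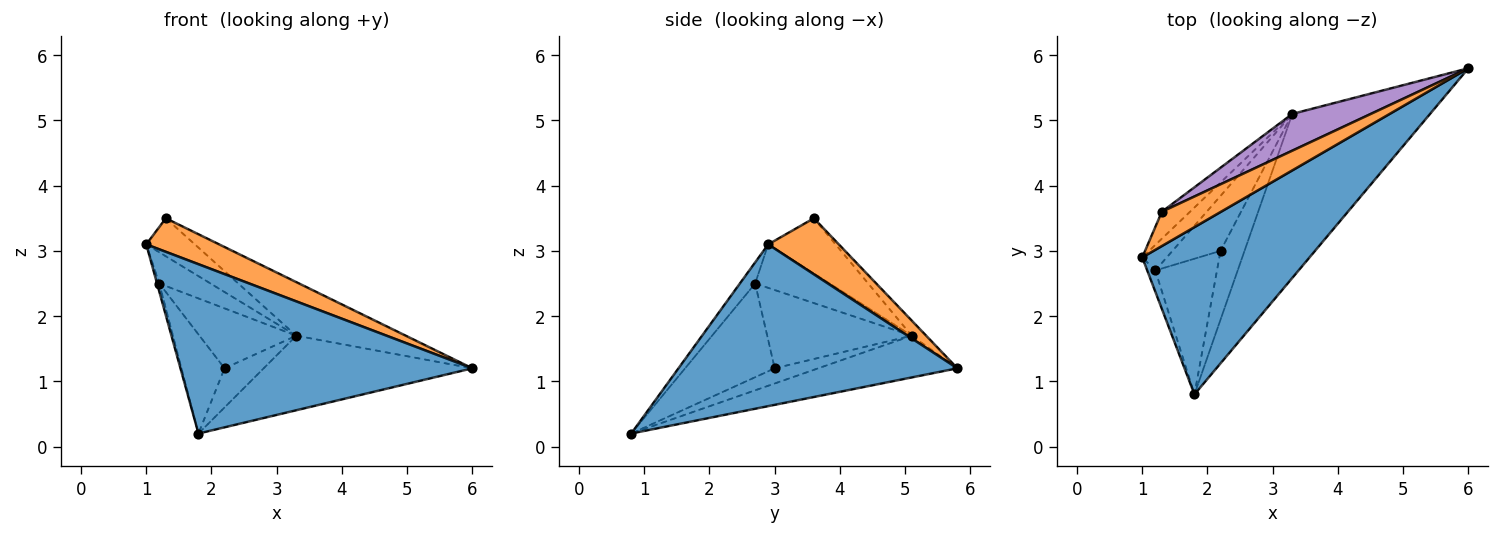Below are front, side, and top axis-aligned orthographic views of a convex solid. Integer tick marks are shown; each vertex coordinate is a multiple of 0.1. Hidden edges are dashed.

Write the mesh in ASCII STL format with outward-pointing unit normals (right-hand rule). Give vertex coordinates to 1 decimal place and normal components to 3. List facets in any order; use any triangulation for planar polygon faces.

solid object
 facet normal 0.562 -0.588 0.581
  outer loop
   vertex 1.8 0.8 0.2
   vertex 6.0 5.8 1.2
   vertex 1.0 2.9 3.1
  endloop
 endfacet
 facet normal 0.561 -0.579 0.592
  outer loop
   vertex 1.3 3.6 3.5
   vertex 1.0 2.9 3.1
   vertex 6.0 5.8 1.2
  endloop
 endfacet
 facet normal -0.750 0.540 -0.383
  outer loop
   vertex 3.3 5.1 1.7
   vertex 1.0 2.9 3.1
   vertex 1.3 3.6 3.5
  endloop
 endfacet
 facet normal -0.266 0.399 -0.878
  outer loop
   vertex 3.3 5.1 1.7
   vertex 6.0 5.8 1.2
   vertex 1.8 0.8 0.2
  endloop
 endfacet
 facet normal -0.108 0.820 0.563
  outer loop
   vertex 3.3 5.1 1.7
   vertex 1.3 3.6 3.5
   vertex 6.0 5.8 1.2
  endloop
 endfacet
 facet normal -0.482 0.434 -0.761
  outer loop
   vertex 2.2 3.0 1.2
   vertex 3.3 5.1 1.7
   vertex 1.8 0.8 0.2
  endloop
 endfacet
 facet normal -0.925 0.136 -0.354
  outer loop
   vertex 1.2 2.7 2.5
   vertex 1.8 0.8 0.2
   vertex 1.0 2.9 3.1
  endloop
 endfacet
 facet normal -0.775 0.373 -0.510
  outer loop
   vertex 1.2 2.7 2.5
   vertex 2.2 3.0 1.2
   vertex 1.8 0.8 0.2
  endloop
 endfacet
 facet normal -0.748 0.514 -0.421
  outer loop
   vertex 1.2 2.7 2.5
   vertex 1.0 2.9 3.1
   vertex 3.3 5.1 1.7
  endloop
 endfacet
 facet normal -0.740 0.496 -0.455
  outer loop
   vertex 1.2 2.7 2.5
   vertex 3.3 5.1 1.7
   vertex 2.2 3.0 1.2
  endloop
 endfacet
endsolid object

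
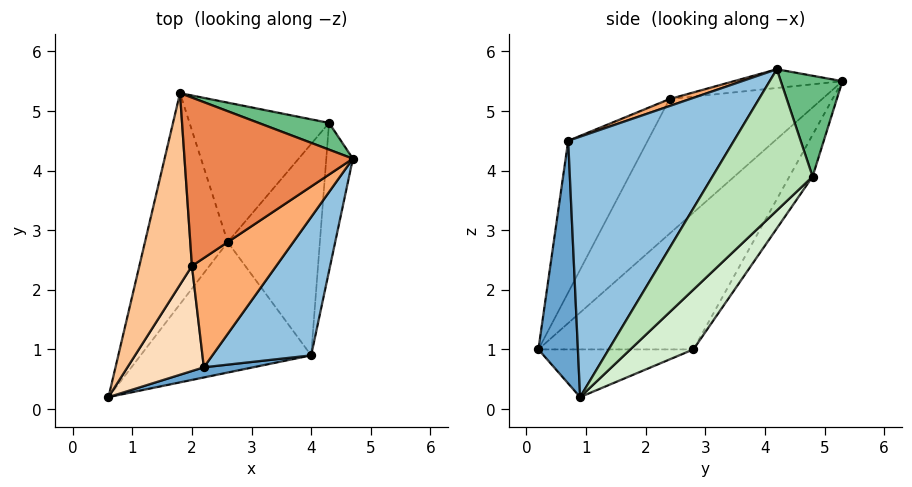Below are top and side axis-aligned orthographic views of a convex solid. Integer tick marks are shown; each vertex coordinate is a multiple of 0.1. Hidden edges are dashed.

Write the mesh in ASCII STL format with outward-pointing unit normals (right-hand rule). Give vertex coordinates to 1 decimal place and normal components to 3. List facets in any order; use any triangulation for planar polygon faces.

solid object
 facet normal 0.211 -0.977 0.043
  outer loop
   vertex 2.2 0.7 4.5
   vertex 0.6 0.2 1.0
   vertex 4.0 0.9 0.2
  endloop
 endfacet
 facet normal 0.734 -0.620 0.278
  outer loop
   vertex 2.2 0.7 4.5
   vertex 4.0 0.9 0.2
   vertex 4.7 4.2 5.7
  endloop
 endfacet
 facet normal -0.715 0.550 -0.432
  outer loop
   vertex 2.6 2.8 1.0
   vertex 0.6 0.2 1.0
   vertex 1.8 5.3 5.5
  endloop
 endfacet
 facet normal -0.264 0.203 -0.943
  outer loop
   vertex 2.6 2.8 1.0
   vertex 4.0 0.9 0.2
   vertex 0.6 0.2 1.0
  endloop
 endfacet
 facet normal -0.110 -0.110 0.988
  outer loop
   vertex 2.0 2.4 5.2
   vertex 4.7 4.2 5.7
   vertex 1.8 5.3 5.5
  endloop
 endfacet
 facet normal 0.077 -0.372 0.925
  outer loop
   vertex 2.0 2.4 5.2
   vertex 2.2 0.7 4.5
   vertex 4.7 4.2 5.7
  endloop
 endfacet
 facet normal -0.927 -0.101 0.362
  outer loop
   vertex 2.0 2.4 5.2
   vertex 1.8 5.3 5.5
   vertex 0.6 0.2 1.0
  endloop
 endfacet
 facet normal -0.858 -0.279 0.432
  outer loop
   vertex 2.0 2.4 5.2
   vertex 0.6 0.2 1.0
   vertex 2.2 0.7 4.5
  endloop
 endfacet
 facet normal 0.331 0.915 0.231
  outer loop
   vertex 4.3 4.8 3.9
   vertex 1.8 5.3 5.5
   vertex 4.7 4.2 5.7
  endloop
 endfacet
 facet normal -0.150 0.853 -0.500
  outer loop
   vertex 4.3 4.8 3.9
   vertex 2.6 2.8 1.0
   vertex 1.8 5.3 5.5
  endloop
 endfacet
 facet normal 0.978 0.099 -0.184
  outer loop
   vertex 4.3 4.8 3.9
   vertex 4.7 4.2 5.7
   vertex 4.0 0.9 0.2
  endloop
 endfacet
 facet normal 0.434 0.602 -0.670
  outer loop
   vertex 4.3 4.8 3.9
   vertex 4.0 0.9 0.2
   vertex 2.6 2.8 1.0
  endloop
 endfacet
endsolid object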